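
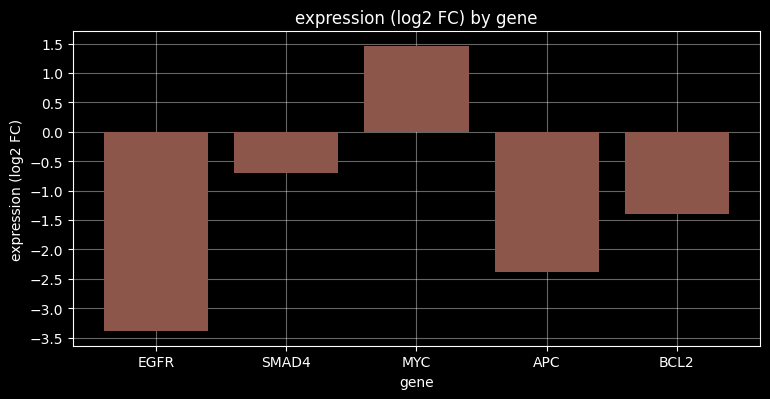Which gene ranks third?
Top 4: MYC ≈ 1.5, SMAD4 ≈ -0.5, BCL2 ≈ -1.5, APC ≈ -2.5.

BCL2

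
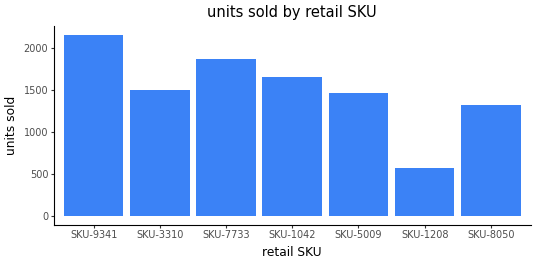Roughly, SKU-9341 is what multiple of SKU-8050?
SKU-9341 ≈ 2200, SKU-8050 ≈ 1400; 2200/1400 ≈ 1.57.

≈ 1.57×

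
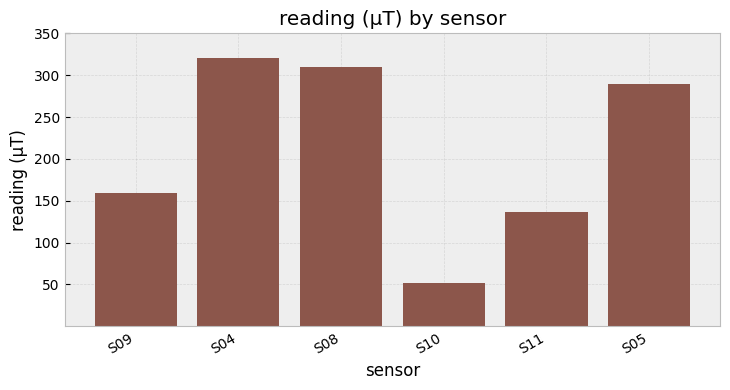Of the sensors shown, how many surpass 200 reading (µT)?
Above 200: S04, S08, S05.

3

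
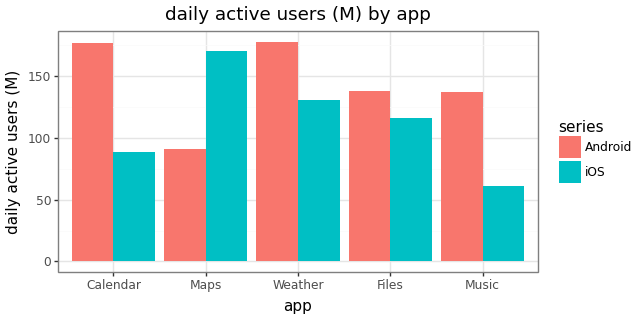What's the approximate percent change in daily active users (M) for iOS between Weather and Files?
Weather ≈ 140, Files ≈ 120; (120 − 140) / 140 ≈ -14.3%.

≈ -14.3%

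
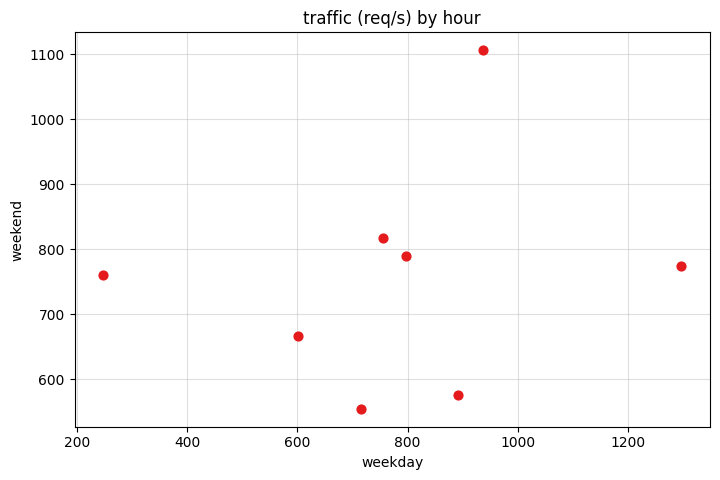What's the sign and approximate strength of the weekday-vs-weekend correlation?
Points are roughly uncorrelated; weak (|r| ≈ 0.2).

no clear correlation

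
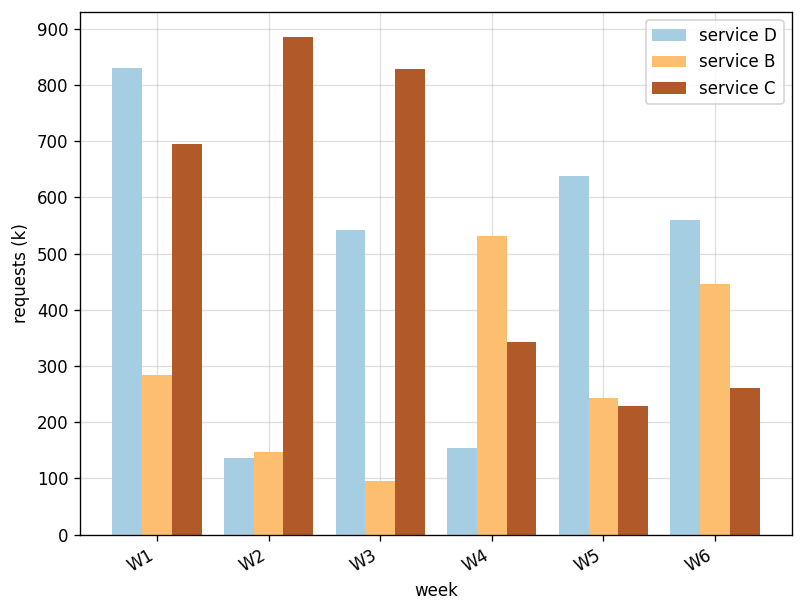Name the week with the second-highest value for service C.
W3

Top 3 for service C: W2 ≈ 900, W3 ≈ 800, W1 ≈ 700.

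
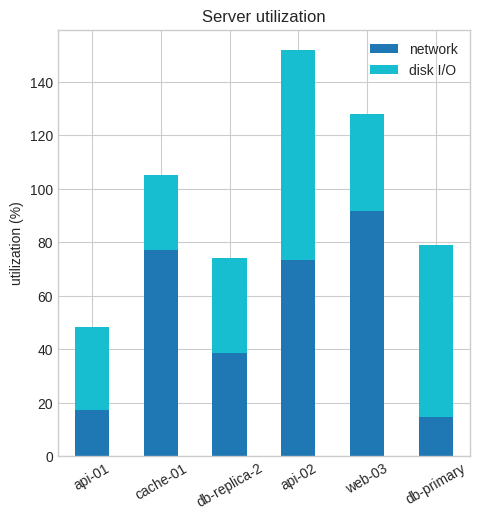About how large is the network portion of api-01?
≈ 20

network top ≈ 20, bottom ≈ 0; segment ≈ 20.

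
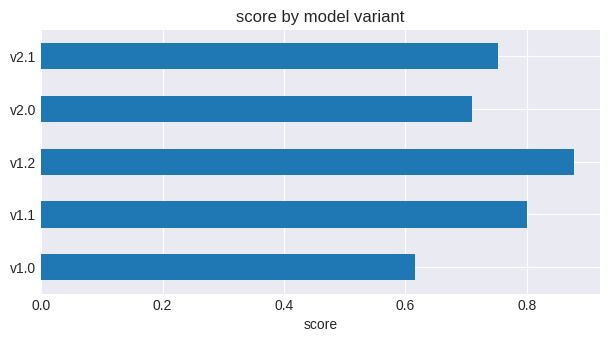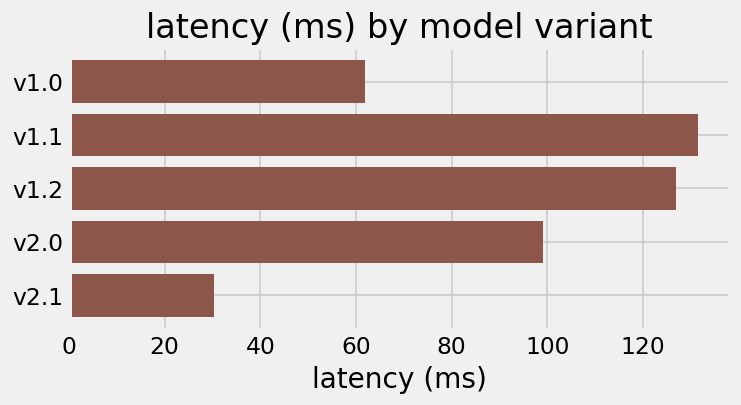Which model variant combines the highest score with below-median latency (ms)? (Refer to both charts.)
Chart 2 median latency (ms) ≈ 100; below-median model variants: v1.0, v2.1. Among those, v2.1 has the highest score (≈ 0.8).

v2.1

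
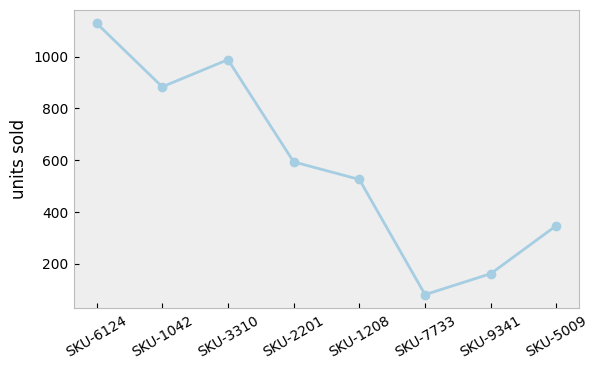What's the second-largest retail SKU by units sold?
SKU-3310

Top 3: SKU-6124 ≈ 1100, SKU-3310 ≈ 1000, SKU-1042 ≈ 900.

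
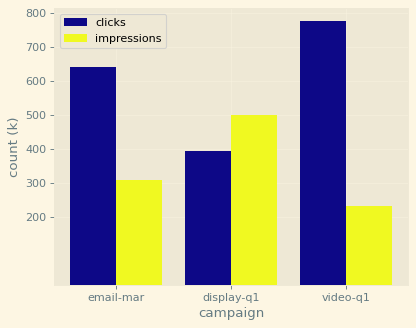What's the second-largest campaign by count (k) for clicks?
email-mar

Top 3 for clicks: video-q1 ≈ 800, email-mar ≈ 600, display-q1 ≈ 400.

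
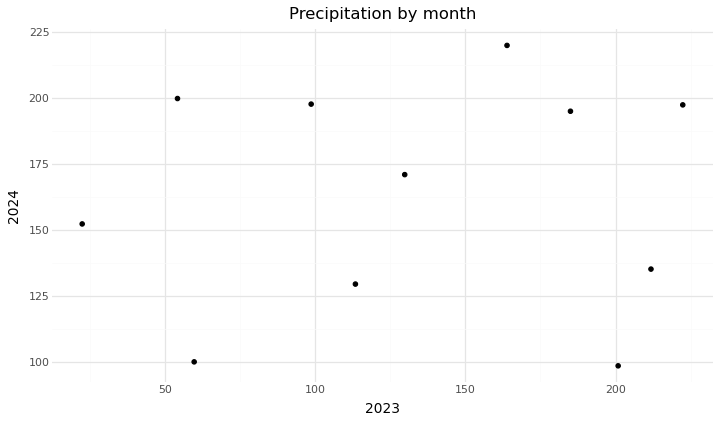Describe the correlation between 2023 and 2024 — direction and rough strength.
no clear correlation

Points are roughly uncorrelated; weak (|r| ≈ 0.1).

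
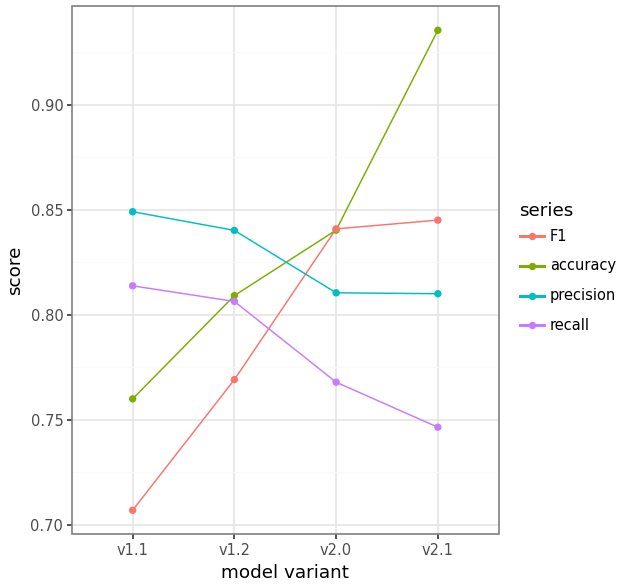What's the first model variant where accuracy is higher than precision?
v1.2: accuracy ≈ 0.80 vs precision ≈ 0.84 (not yet); v2.0: accuracy ≈ 0.84 vs precision ≈ 0.82 (first crossover).

v2.0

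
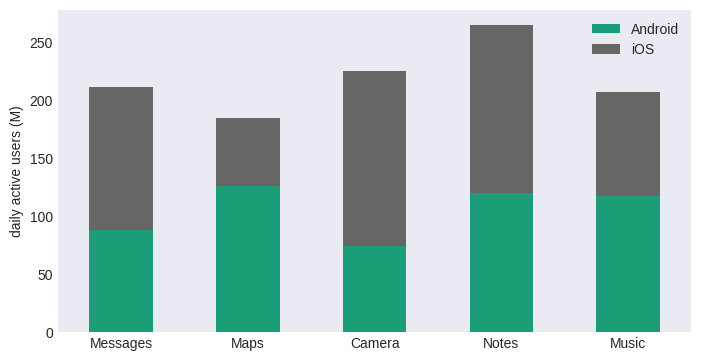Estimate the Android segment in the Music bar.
Android top ≈ 125, bottom ≈ 0; segment ≈ 125.

≈ 125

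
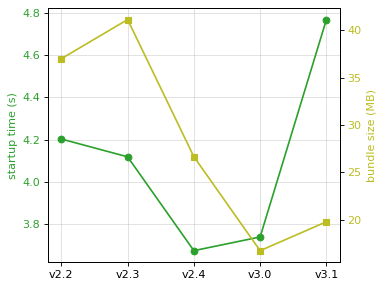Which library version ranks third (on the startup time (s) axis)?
v2.3

Top 4 (on the startup time (s) axis): v3.1 ≈ 4.8, v2.2 ≈ 4.2, v2.3 ≈ 4.1, v3.0 ≈ 3.7.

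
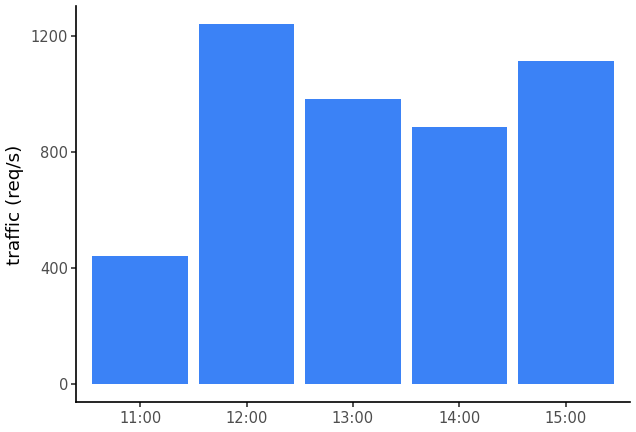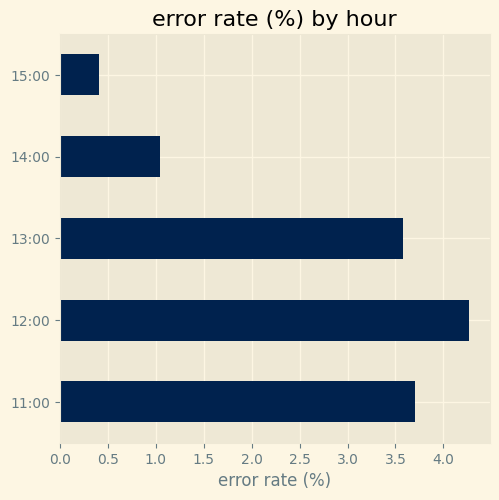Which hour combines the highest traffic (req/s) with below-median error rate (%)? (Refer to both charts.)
15:00

Chart 2 median error rate (%) ≈ 3.5; below-median hours: 14:00, 15:00. Among those, 15:00 has the highest traffic (req/s) (≈ 1200).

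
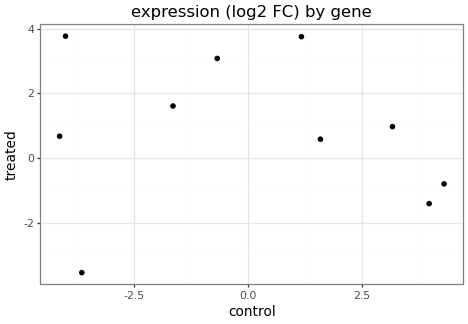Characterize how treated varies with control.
no clear correlation

Points are roughly uncorrelated; weak (|r| ≈ 0.1).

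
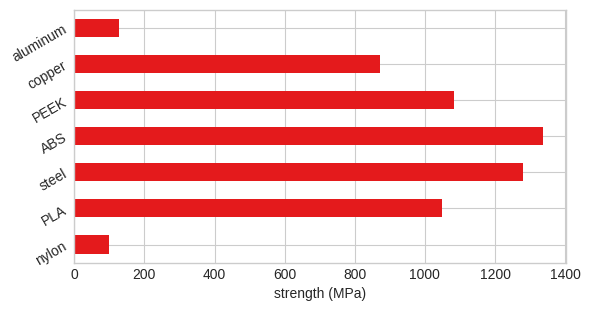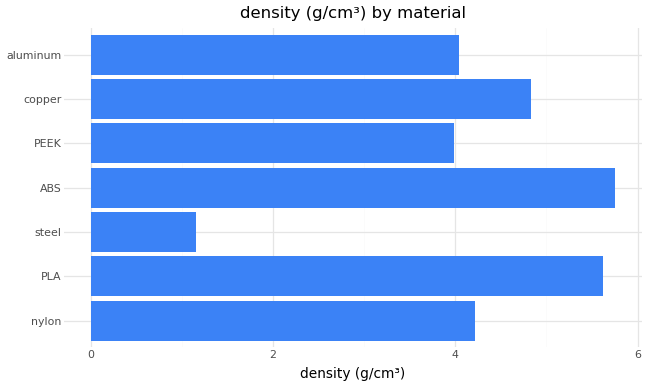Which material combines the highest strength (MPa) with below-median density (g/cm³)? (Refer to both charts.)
Chart 2 median density (g/cm³) ≈ 4; below-median materials: steel, PEEK, aluminum. Among those, steel has the highest strength (MPa) (≈ 1200).

steel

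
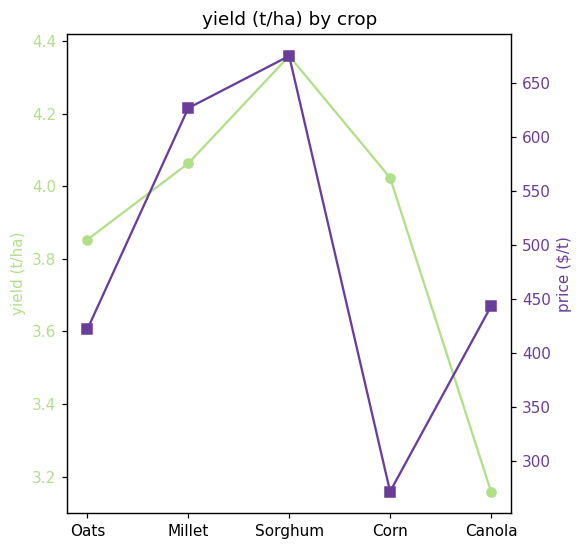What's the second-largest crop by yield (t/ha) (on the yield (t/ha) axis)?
Millet

Top 3 (on the yield (t/ha) axis): Sorghum ≈ 4.4, Millet ≈ 4.1, Corn ≈ 4.0.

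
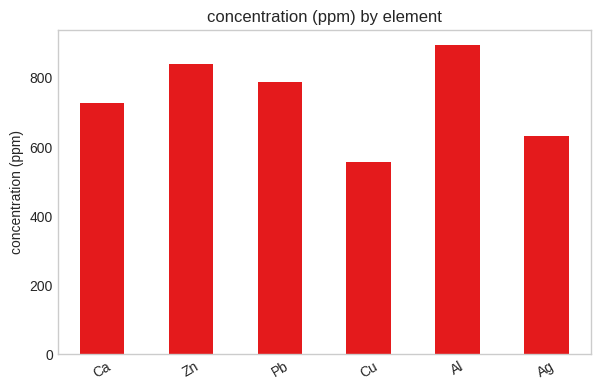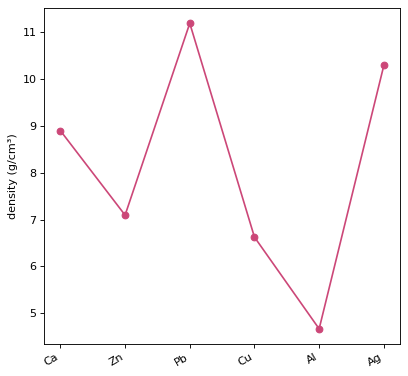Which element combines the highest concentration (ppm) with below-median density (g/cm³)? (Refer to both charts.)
Chart 2 median density (g/cm³) ≈ 8; below-median elements: Zn, Cu, Al. Among those, Al has the highest concentration (ppm) (≈ 900).

Al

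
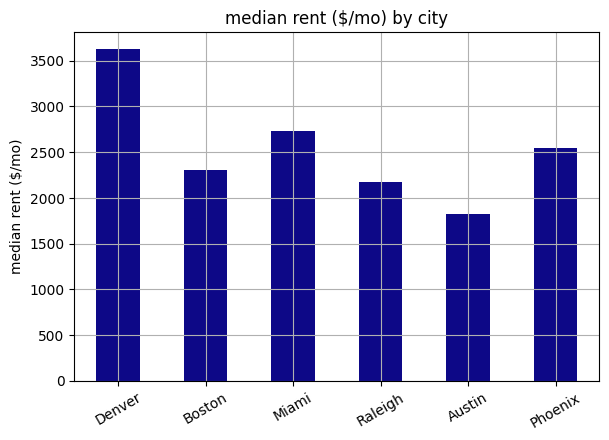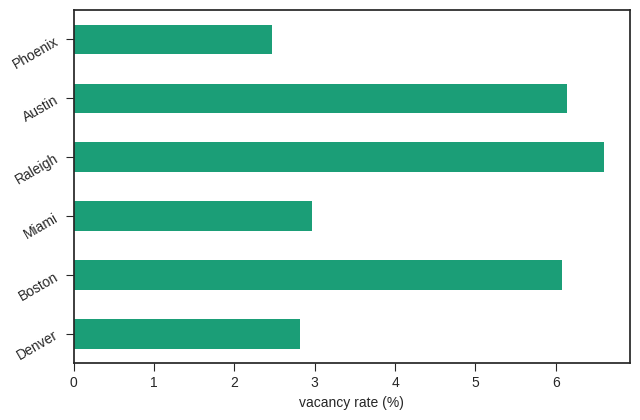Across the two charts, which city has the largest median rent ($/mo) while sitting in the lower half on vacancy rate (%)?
Chart 2 median vacancy rate (%) ≈ 5; below-median cities: Denver, Miami, Phoenix. Among those, Denver has the highest median rent ($/mo) (≈ 3500).

Denver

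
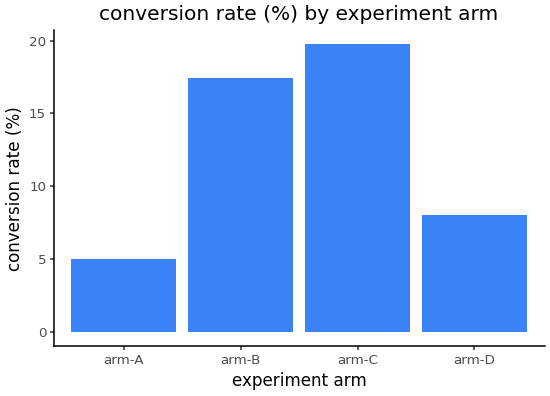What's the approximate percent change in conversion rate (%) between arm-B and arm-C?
arm-B ≈ 18, arm-C ≈ 20; (20 − 18) / 18 ≈ +11.1%.

≈ +11.1%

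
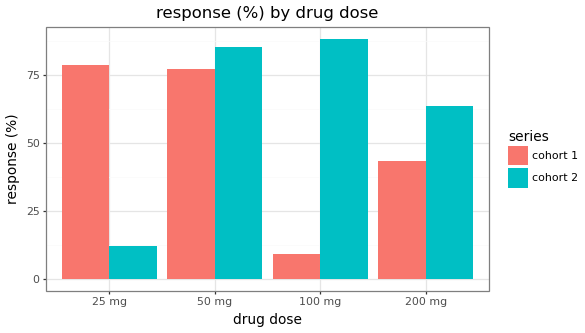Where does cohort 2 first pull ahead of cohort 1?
25 mg: cohort 2 ≈ 10 vs cohort 1 ≈ 80 (not yet); 50 mg: cohort 2 ≈ 90 vs cohort 1 ≈ 80 (first crossover).

50 mg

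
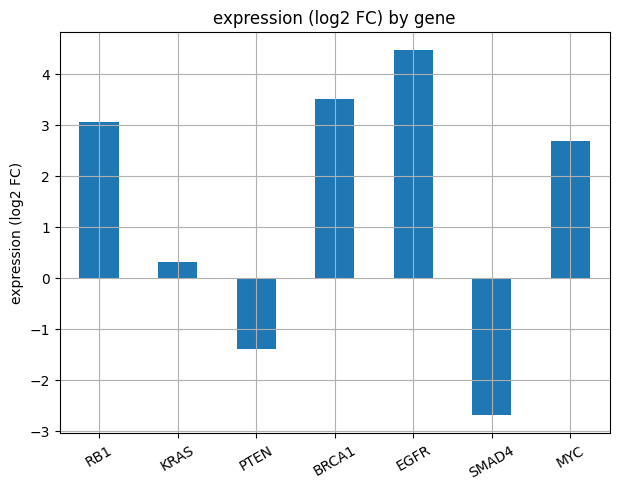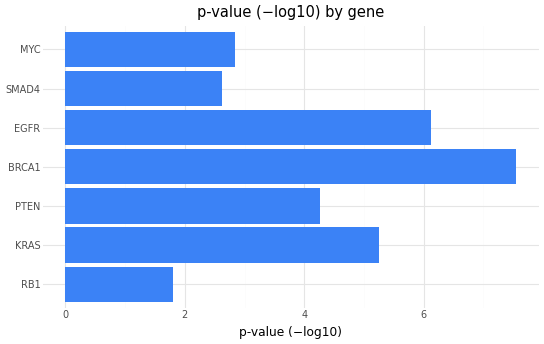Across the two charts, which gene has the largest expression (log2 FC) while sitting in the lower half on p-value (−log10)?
RB1

Chart 2 median p-value (−log10) ≈ 4; below-median genes: RB1, SMAD4, MYC. Among those, RB1 has the highest expression (log2 FC) (≈ 3).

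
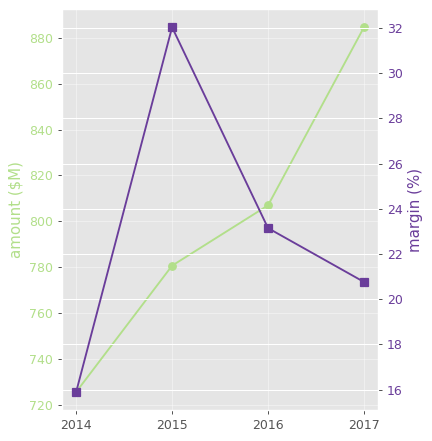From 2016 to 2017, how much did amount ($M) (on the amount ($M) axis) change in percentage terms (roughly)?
2016 ≈ 800, 2017 ≈ 880; (880 − 800) / 800 ≈ +10%.

≈ +10%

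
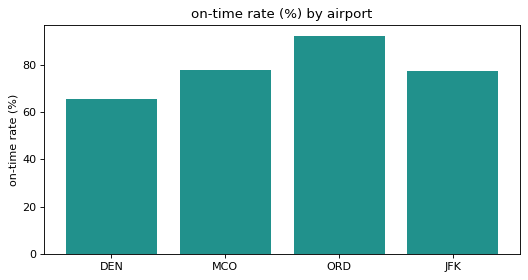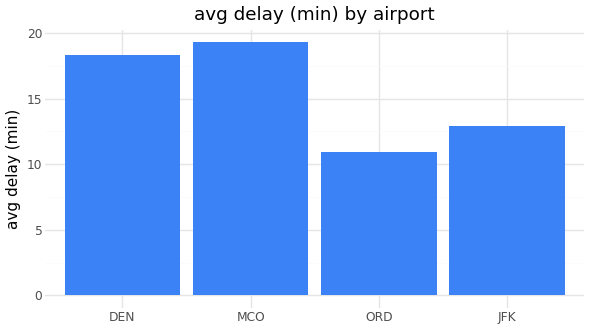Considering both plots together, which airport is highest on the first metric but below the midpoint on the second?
ORD

Chart 2 median avg delay (min) ≈ 16; below-median airports: ORD, JFK. Among those, ORD has the highest on-time rate (%) (≈ 90).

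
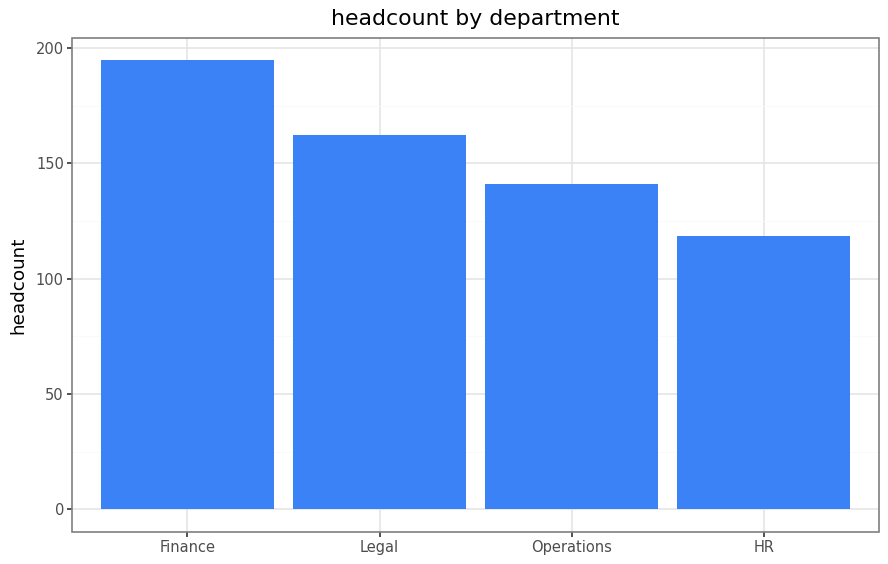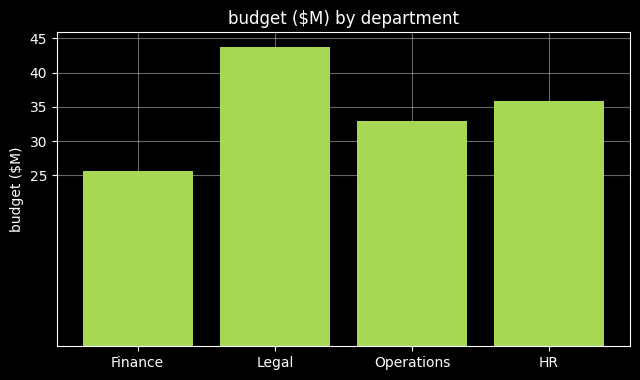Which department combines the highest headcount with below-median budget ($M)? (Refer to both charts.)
Chart 2 median budget ($M) ≈ 35; below-median departments: Finance, Operations. Among those, Finance has the highest headcount (≈ 200).

Finance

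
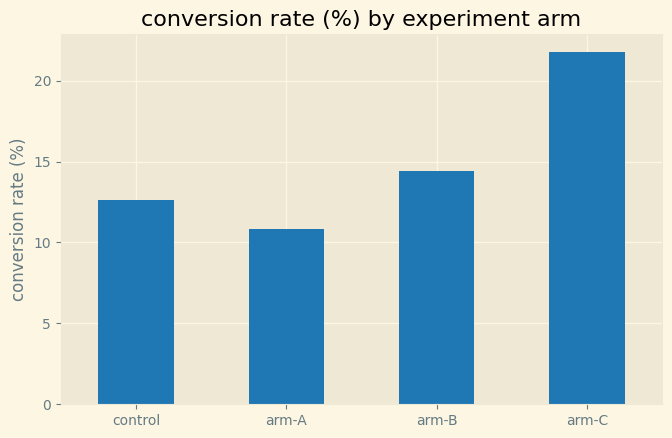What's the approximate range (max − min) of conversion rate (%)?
Max arm-C ≈ 22, min arm-A ≈ 10; range ≈ 12.

≈ 12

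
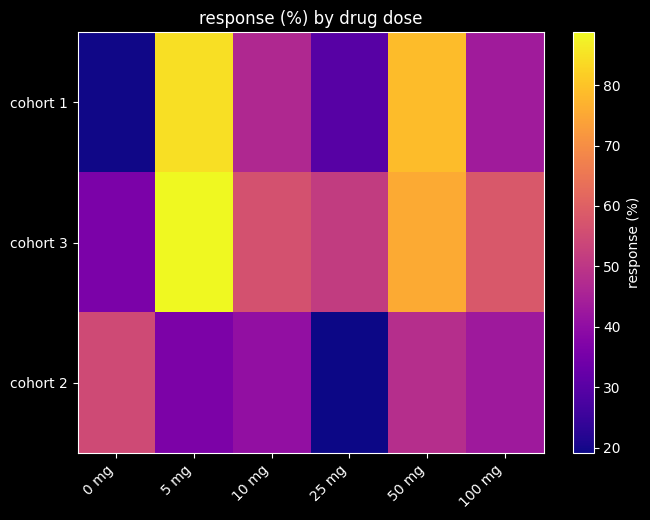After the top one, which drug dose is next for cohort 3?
Top 3 for cohort 3: 5 mg ≈ 90, 50 mg ≈ 80, 100 mg ≈ 60.

50 mg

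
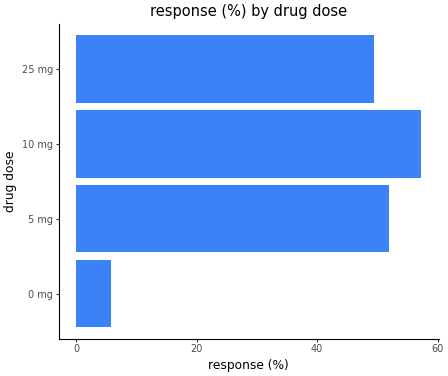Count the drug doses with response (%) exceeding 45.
3

Above 45: 5 mg, 10 mg, 25 mg.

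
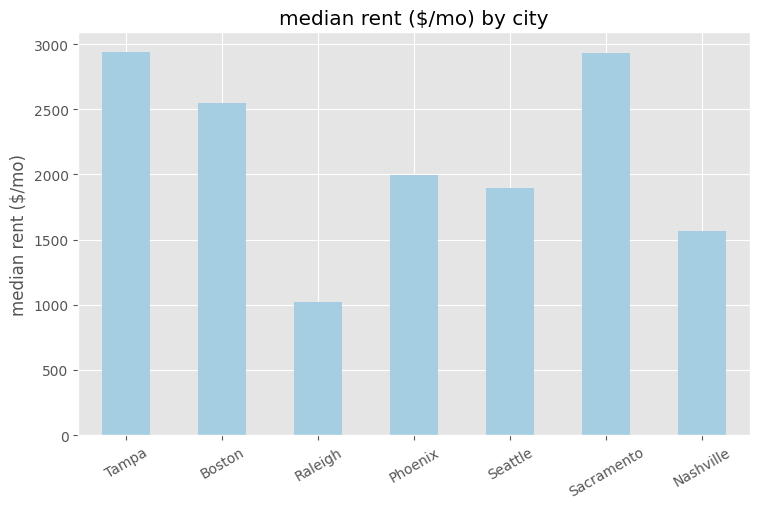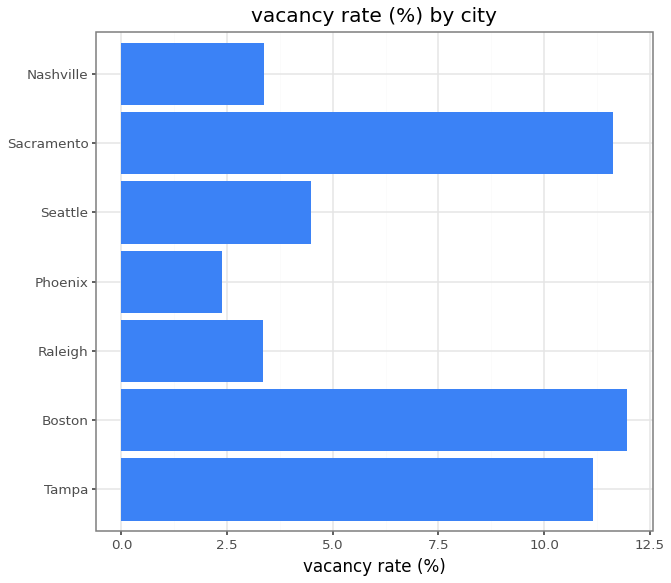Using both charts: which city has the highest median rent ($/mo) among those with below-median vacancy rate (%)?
Phoenix

Chart 2 median vacancy rate (%) ≈ 4; below-median cities: Raleigh, Phoenix, Nashville. Among those, Phoenix has the highest median rent ($/mo) (≈ 2000).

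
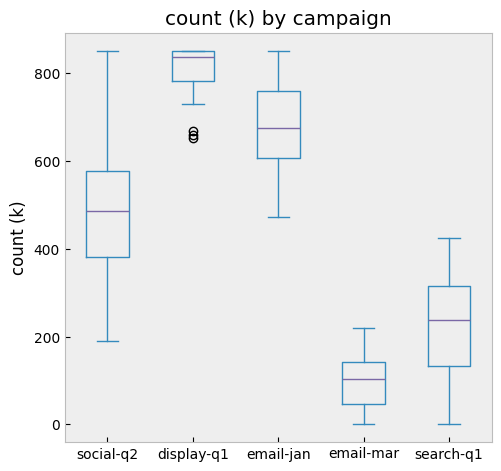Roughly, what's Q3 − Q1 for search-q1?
Q3 ≈ 300, Q1 ≈ 100; IQR ≈ 200.

≈ 200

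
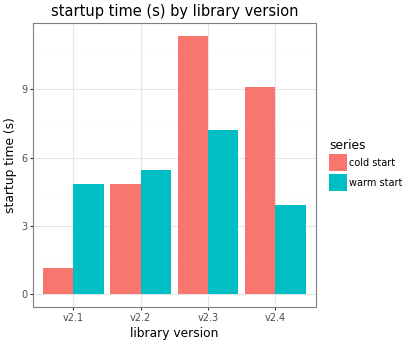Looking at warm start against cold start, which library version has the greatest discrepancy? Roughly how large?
v2.4, ≈ 5 s

v2.4: warm start ≈ 4, cold start ≈ 9 → gap ≈ 5. Next-largest (v2.3) is only ≈ 4.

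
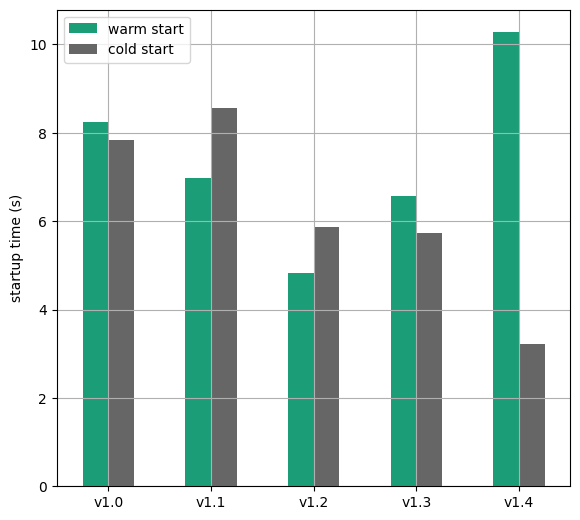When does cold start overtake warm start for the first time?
v1.0: cold start ≈ 8 vs warm start ≈ 8 (not yet); v1.1: cold start ≈ 9 vs warm start ≈ 7 (first crossover).

v1.1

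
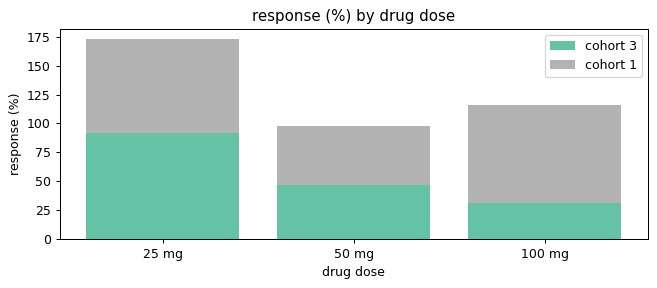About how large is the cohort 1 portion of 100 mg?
cohort 1 top ≈ 120, bottom ≈ 40; segment ≈ 80.

≈ 80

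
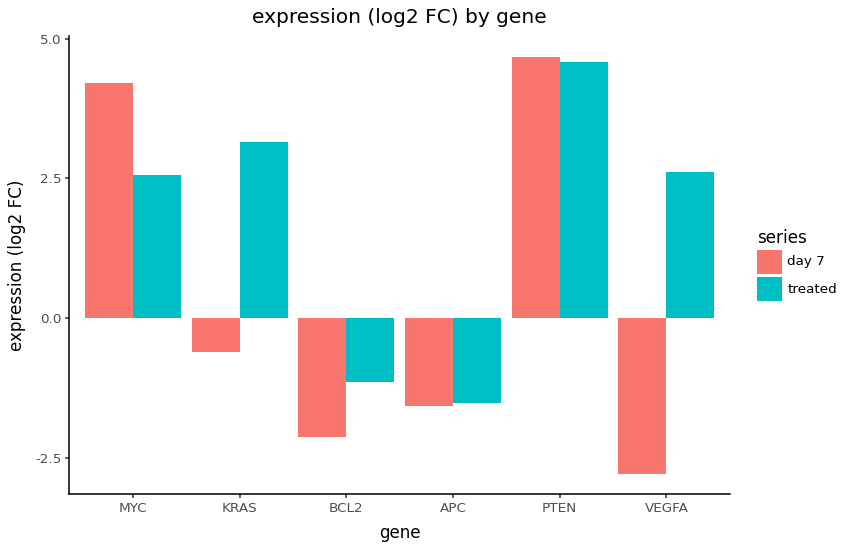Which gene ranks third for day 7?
Top 4 for day 7: PTEN ≈ 5, MYC ≈ 4, KRAS ≈ -1, APC ≈ -2.

KRAS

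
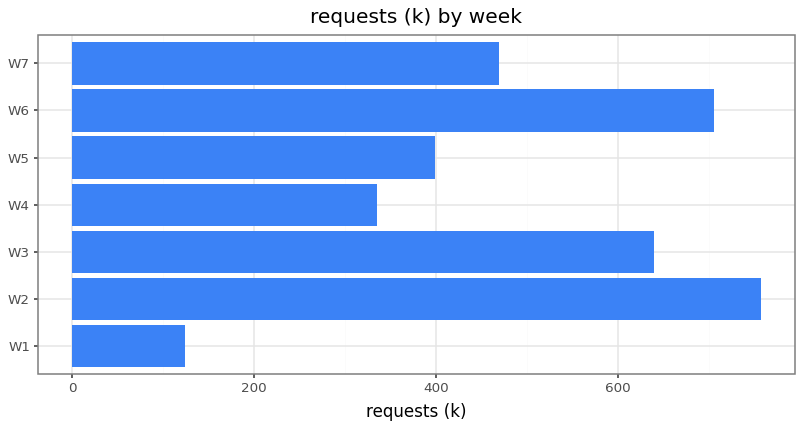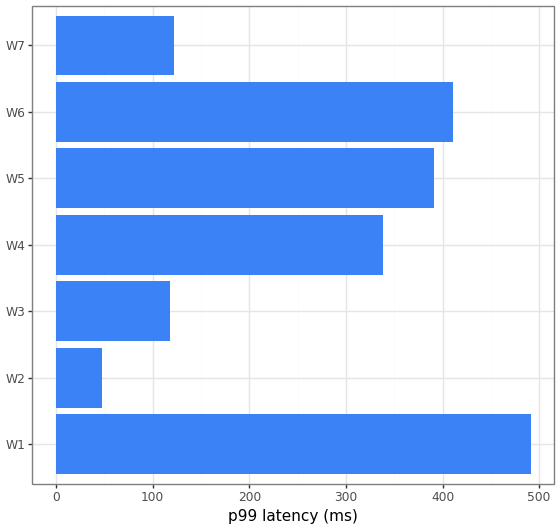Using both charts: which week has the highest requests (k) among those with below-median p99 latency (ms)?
Chart 2 median p99 latency (ms) ≈ 350; below-median weeks: W2, W3, W7. Among those, W2 has the highest requests (k) (≈ 800).

W2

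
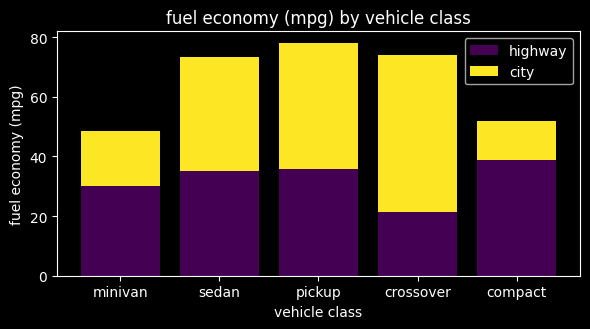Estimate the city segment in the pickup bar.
city top ≈ 80, bottom ≈ 40; segment ≈ 40.

≈ 40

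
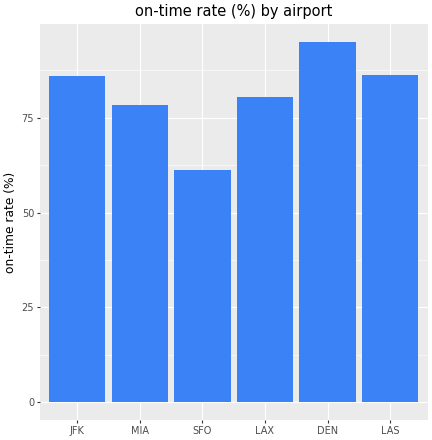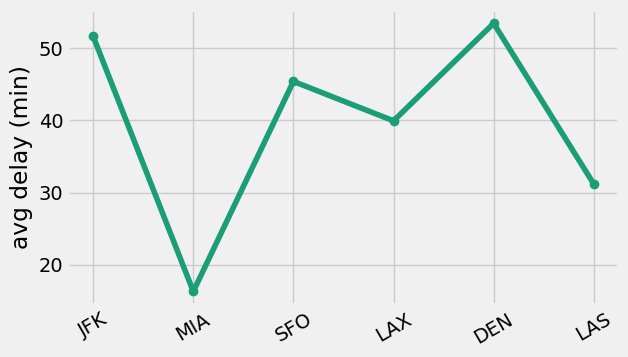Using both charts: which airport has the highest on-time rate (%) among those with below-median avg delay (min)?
LAS

Chart 2 median avg delay (min) ≈ 45; below-median airports: MIA, LAX, LAS. Among those, LAS has the highest on-time rate (%) (≈ 90).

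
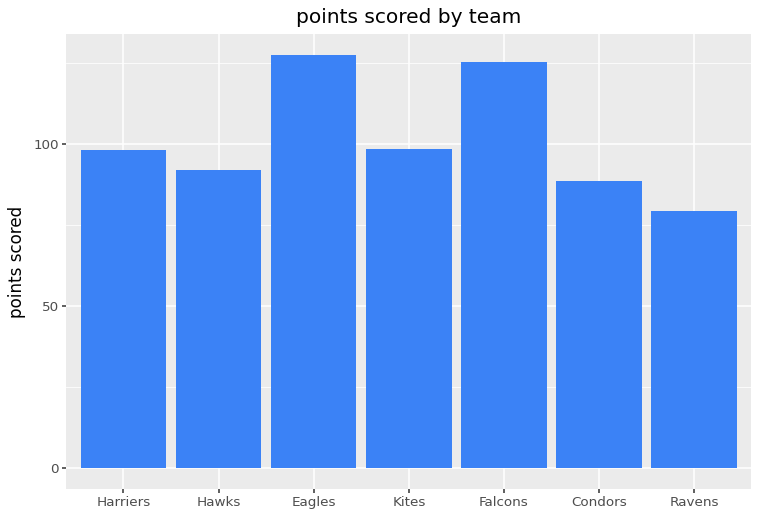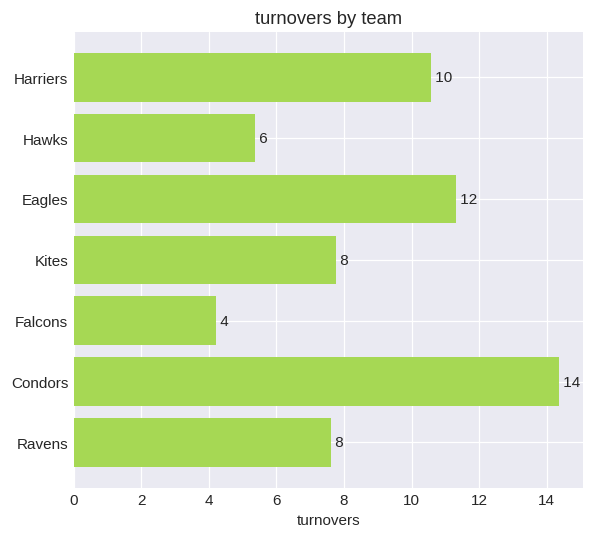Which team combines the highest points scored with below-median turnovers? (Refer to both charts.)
Chart 2 median turnovers ≈ 8; below-median teams: Hawks, Falcons, Ravens. Among those, Falcons has the highest points scored (≈ 120).

Falcons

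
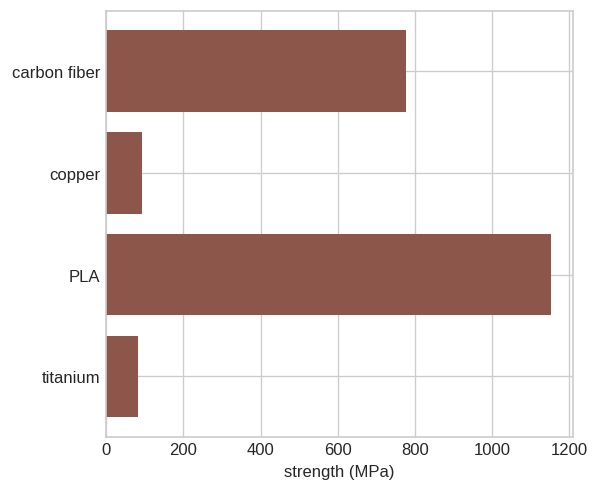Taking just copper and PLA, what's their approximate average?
(100 + 1200) / 2 ≈ 650.

≈ 650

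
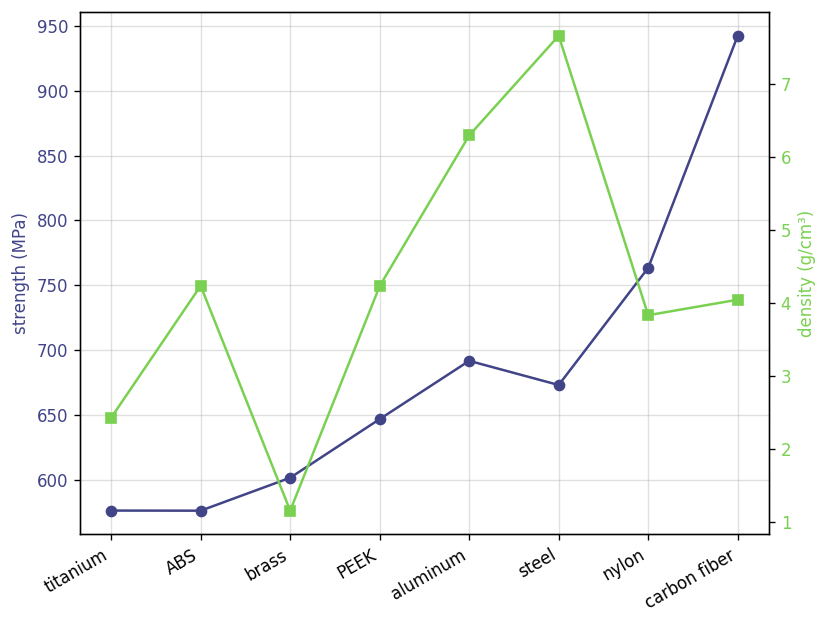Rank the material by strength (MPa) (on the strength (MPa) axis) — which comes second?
Top 3 (on the strength (MPa) axis): carbon fiber ≈ 950, nylon ≈ 750, aluminum ≈ 700.

nylon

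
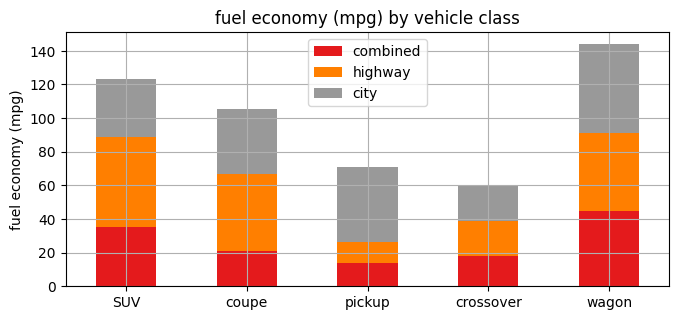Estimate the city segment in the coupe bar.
≈ 40

city top ≈ 100, bottom ≈ 60; segment ≈ 40.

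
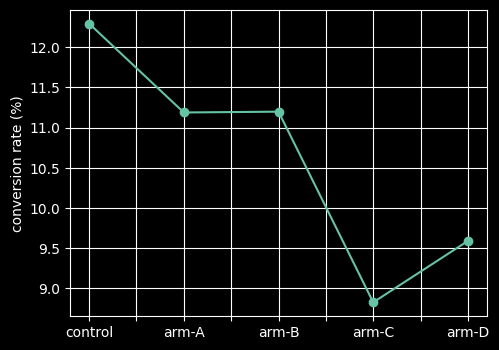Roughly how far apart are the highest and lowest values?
≈ 3.5

Max control ≈ 12.5, min arm-C ≈ 9.0; range ≈ 3.5.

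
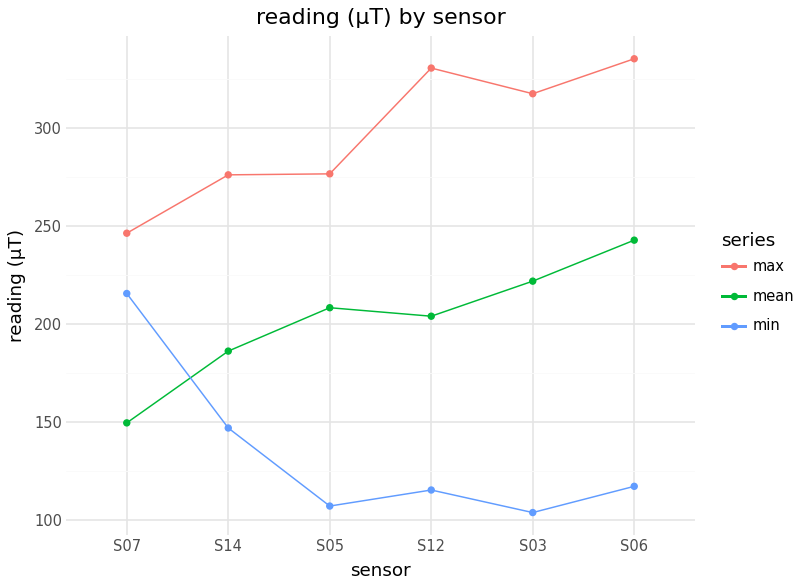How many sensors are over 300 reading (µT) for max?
3

Above 300: S12, S03, S06.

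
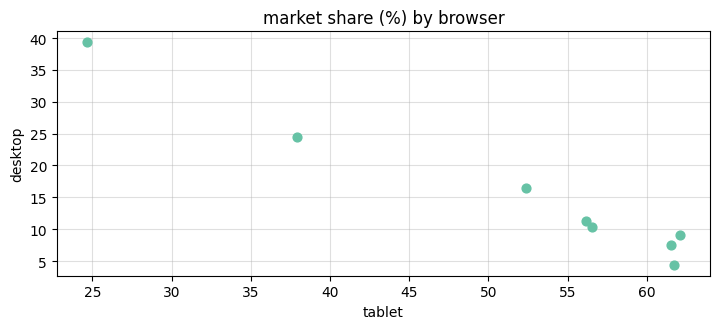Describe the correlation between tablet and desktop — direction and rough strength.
negative, strong

Points are negatively correlated; strong (|r| ≈ 1.0).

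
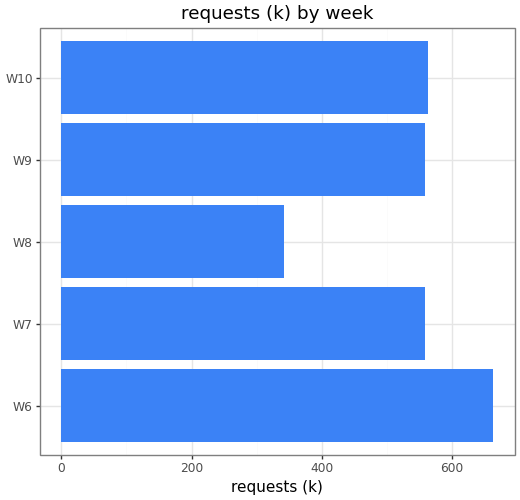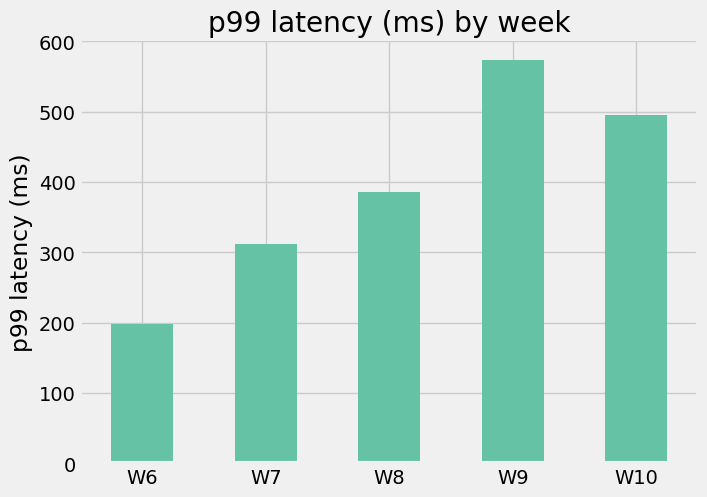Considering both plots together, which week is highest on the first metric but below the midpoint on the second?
W6

Chart 2 median p99 latency (ms) ≈ 400; below-median weeks: W6, W7. Among those, W6 has the highest requests (k) (≈ 700).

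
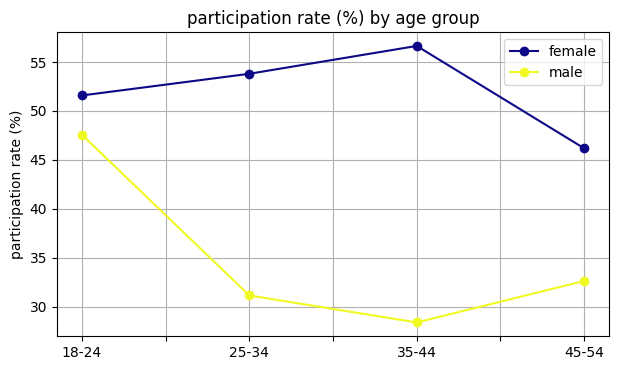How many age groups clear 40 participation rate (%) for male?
Above 40: 18-24.

1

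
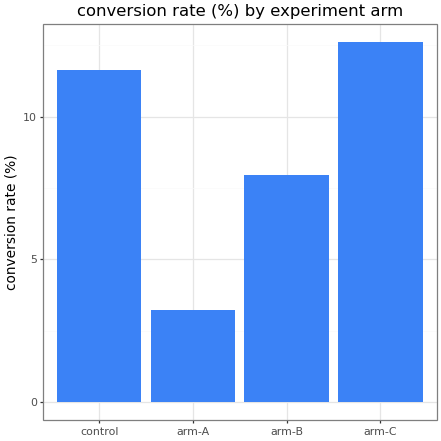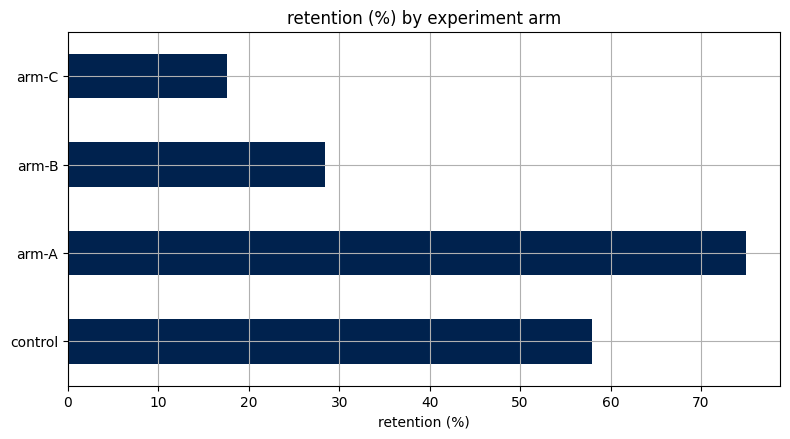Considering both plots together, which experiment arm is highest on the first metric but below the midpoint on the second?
Chart 2 median retention (%) ≈ 40; below-median experiment arms: arm-B, arm-C. Among those, arm-C has the highest conversion rate (%) (≈ 12).

arm-C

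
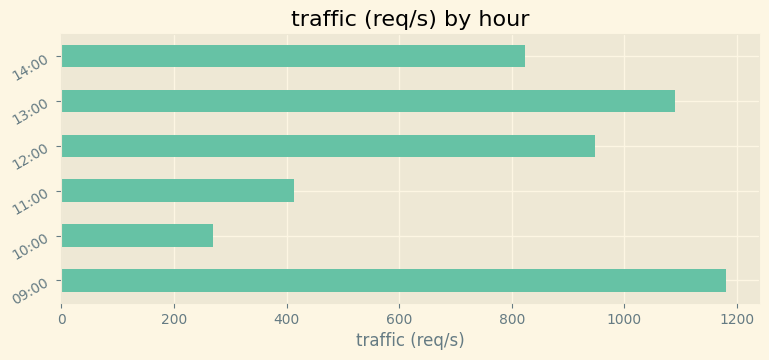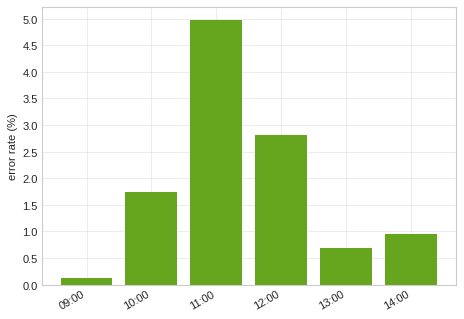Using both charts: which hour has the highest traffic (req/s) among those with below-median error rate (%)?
09:00

Chart 2 median error rate (%) ≈ 1.5; below-median hours: 09:00, 13:00, 14:00. Among those, 09:00 has the highest traffic (req/s) (≈ 1200).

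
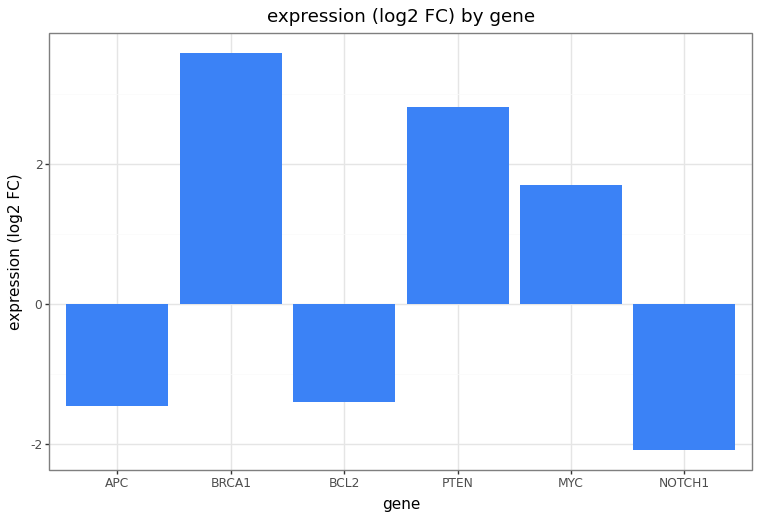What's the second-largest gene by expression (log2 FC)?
Top 3: BRCA1 ≈ 3.5, PTEN ≈ 3.0, MYC ≈ 1.5.

PTEN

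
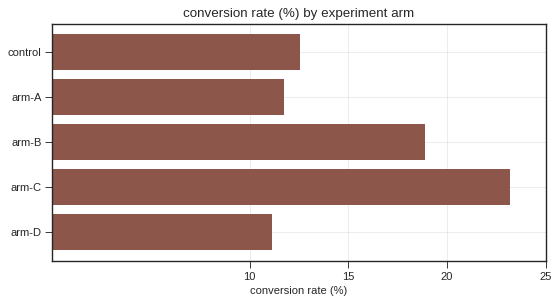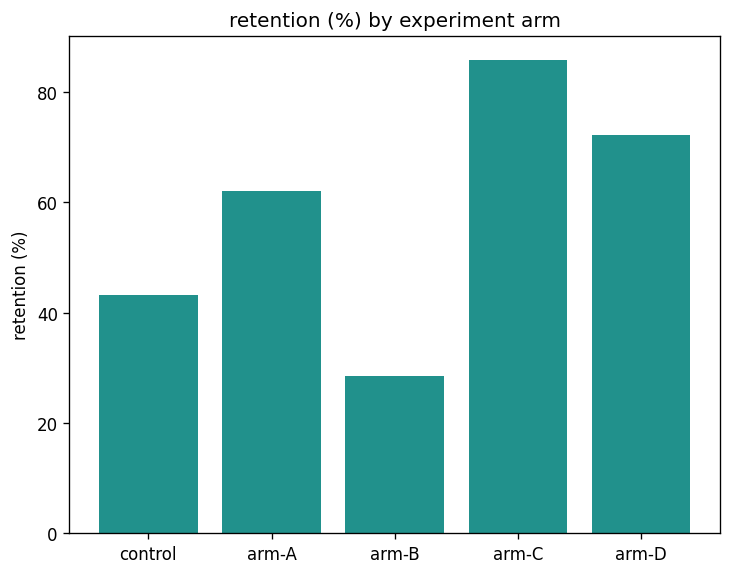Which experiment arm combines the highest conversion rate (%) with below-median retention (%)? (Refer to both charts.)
arm-B

Chart 2 median retention (%) ≈ 60; below-median experiment arms: control, arm-B. Among those, arm-B has the highest conversion rate (%) (≈ 20).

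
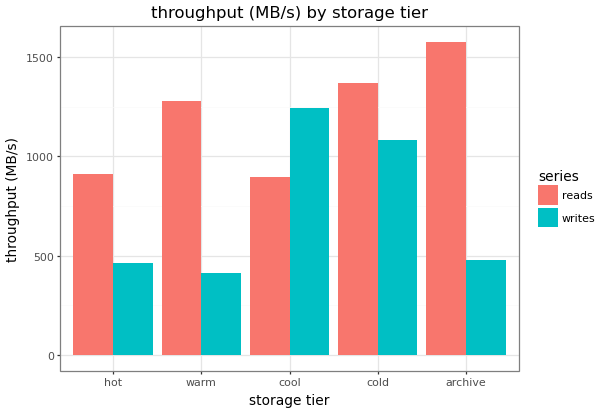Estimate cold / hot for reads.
≈ 1.4×

cold ≈ 1400, hot ≈ 1000; 1400/1000 ≈ 1.4.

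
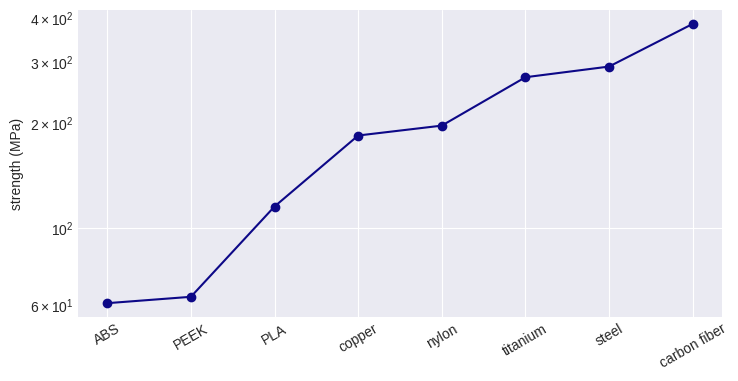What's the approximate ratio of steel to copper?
steel ≈ 300, copper ≈ 200; 300/200 ≈ 1.5.

≈ 1.5×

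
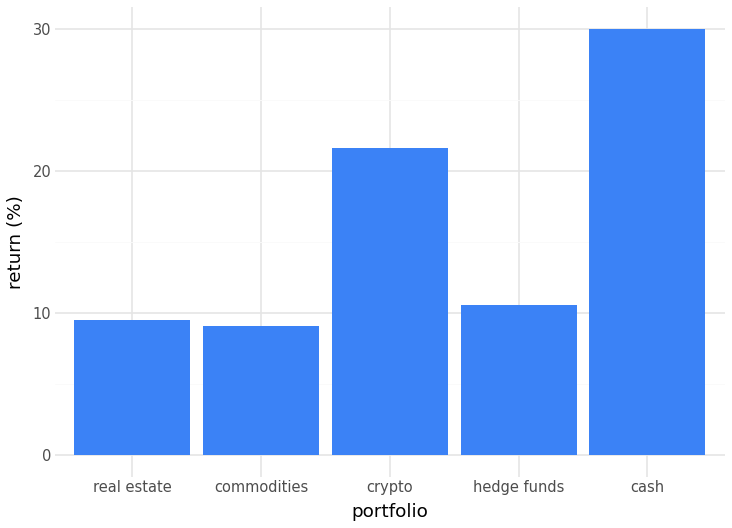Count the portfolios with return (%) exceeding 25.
Above 25: cash.

1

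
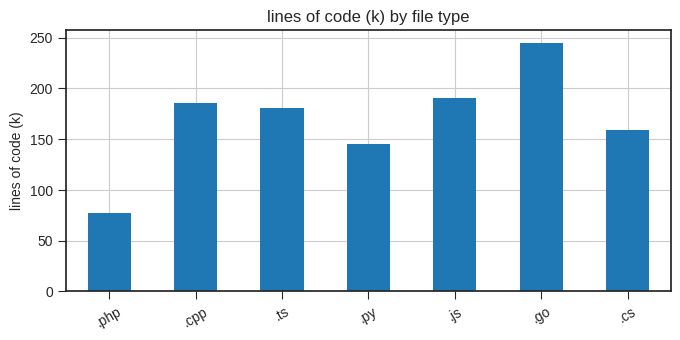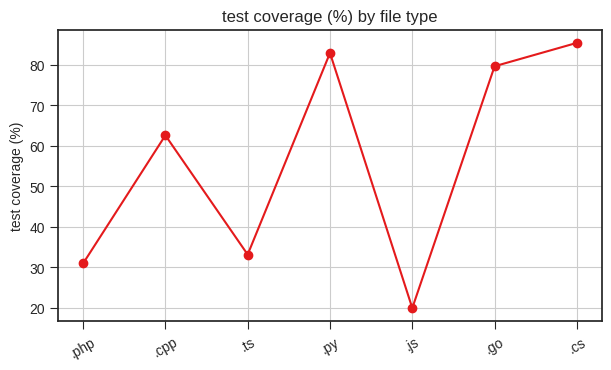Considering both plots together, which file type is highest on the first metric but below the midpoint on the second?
Chart 2 median test coverage (%) ≈ 60; below-median file types: .php, .ts, .js. Among those, .js has the highest lines of code (k) (≈ 200).

.js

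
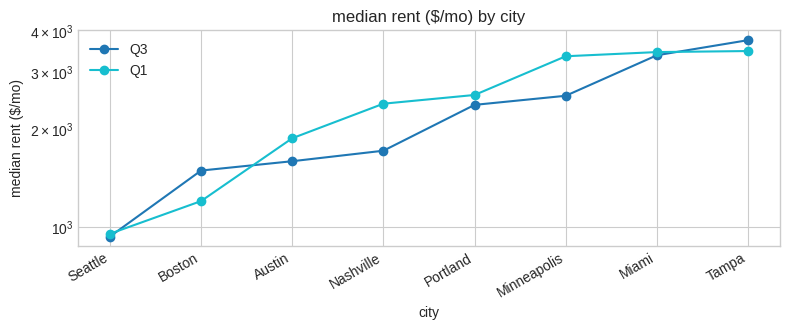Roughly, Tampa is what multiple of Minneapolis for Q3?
≈ 1.6×

Tampa ≈ 4000, Minneapolis ≈ 2500; 4000/2500 ≈ 1.6.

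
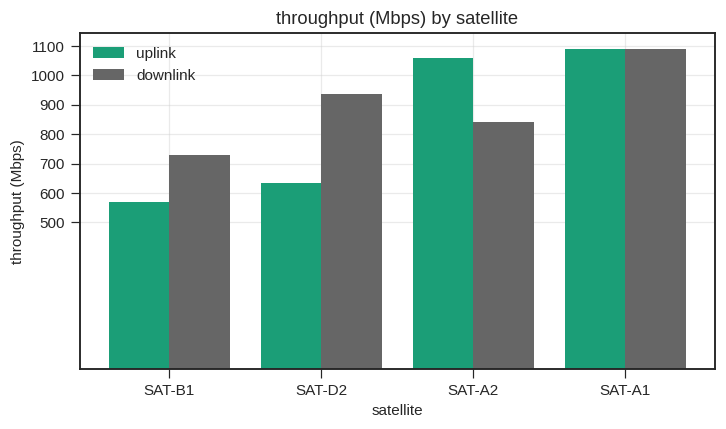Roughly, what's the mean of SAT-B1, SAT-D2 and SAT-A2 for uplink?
(600 + 600 + 1100) / 3 ≈ 767.

≈ 767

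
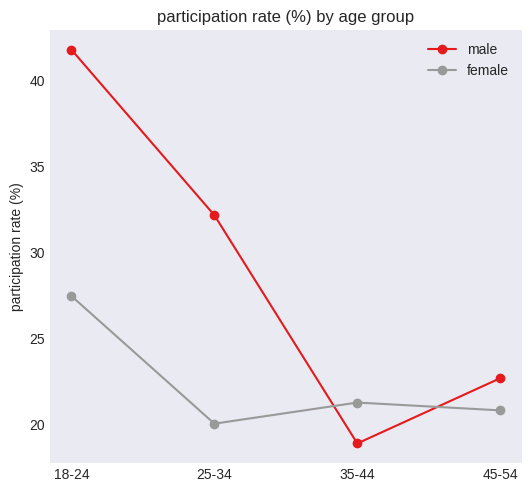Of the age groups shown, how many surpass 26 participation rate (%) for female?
1

Above 26: 18-24.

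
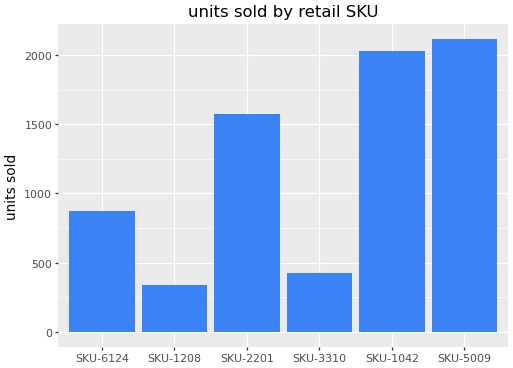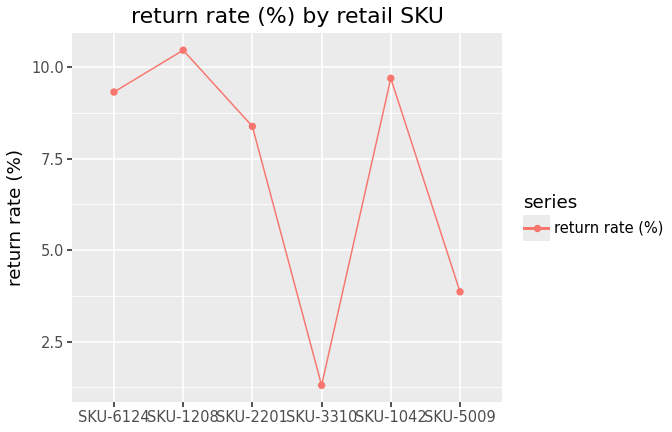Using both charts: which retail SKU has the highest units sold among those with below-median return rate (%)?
Chart 2 median return rate (%) ≈ 9; below-median retail SKUs: SKU-2201, SKU-3310, SKU-5009. Among those, SKU-5009 has the highest units sold (≈ 2200).

SKU-5009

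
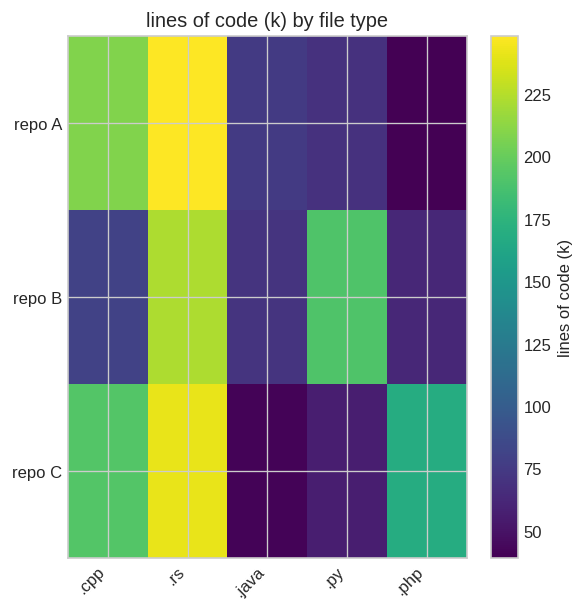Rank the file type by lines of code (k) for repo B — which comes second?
.py

Top 3 for repo B: .rs ≈ 220, .py ≈ 200, .cpp ≈ 80.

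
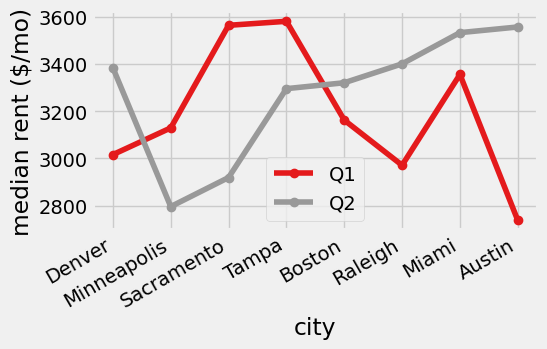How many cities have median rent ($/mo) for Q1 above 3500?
Above 3500: Sacramento, Tampa.

2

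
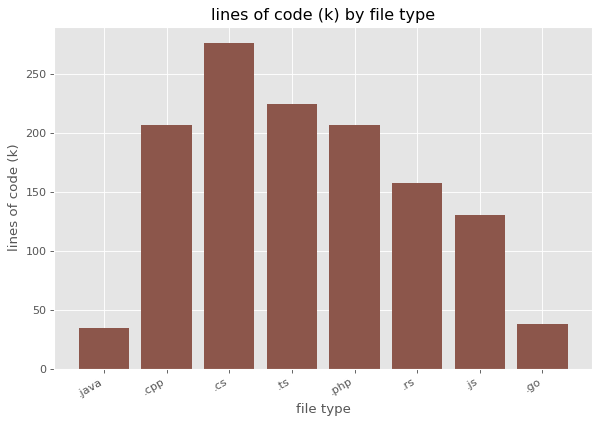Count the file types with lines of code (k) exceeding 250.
1

Above 250: .cs.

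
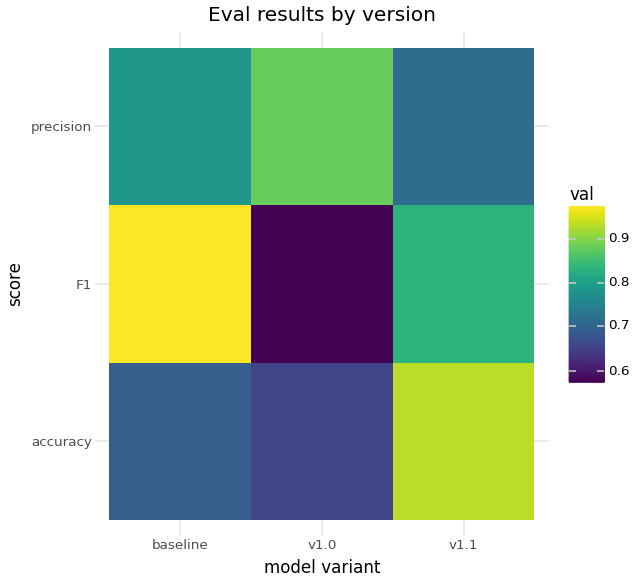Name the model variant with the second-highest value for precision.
baseline

Top 3 for precision: v1.0 ≈ 0.90, baseline ≈ 0.80, v1.1 ≈ 0.70.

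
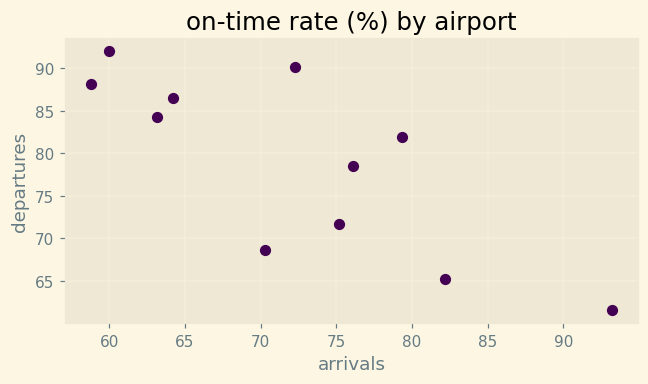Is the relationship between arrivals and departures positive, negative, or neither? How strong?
negative, strong

Points are negatively correlated; strong (|r| ≈ 0.8).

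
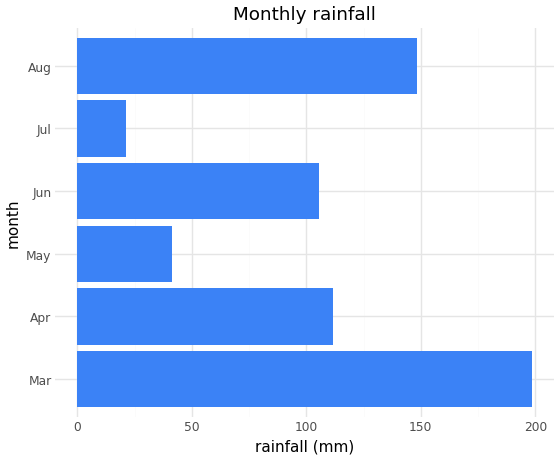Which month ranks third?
Apr

Top 4: Mar ≈ 200, Aug ≈ 140, Apr ≈ 120, Jun ≈ 100.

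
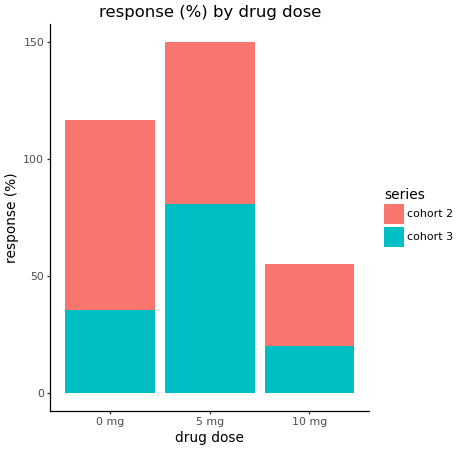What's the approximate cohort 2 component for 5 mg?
≈ 80

cohort 2 top ≈ 160, bottom ≈ 80; segment ≈ 80.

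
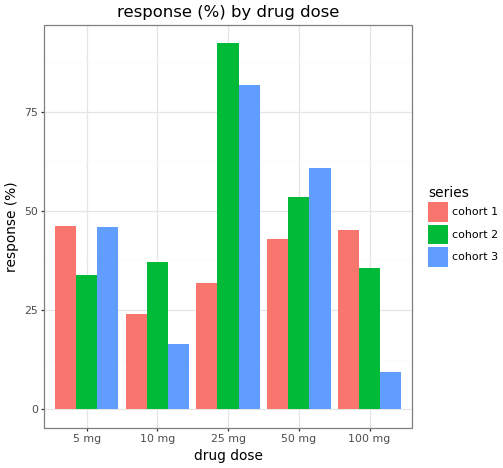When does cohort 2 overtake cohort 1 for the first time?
10 mg

5 mg: cohort 2 ≈ 30 vs cohort 1 ≈ 50 (not yet); 10 mg: cohort 2 ≈ 40 vs cohort 1 ≈ 20 (first crossover).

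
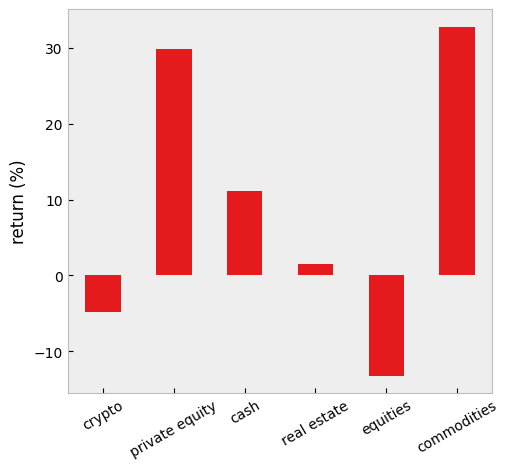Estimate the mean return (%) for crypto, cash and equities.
≈ -3

(-5 + 10 + -15) / 3 ≈ -3.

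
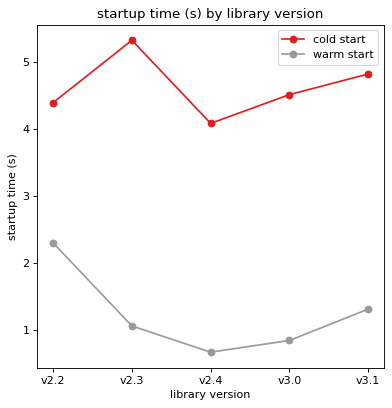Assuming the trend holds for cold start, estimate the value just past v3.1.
Last three: 4.0, 4.5, 5.0 → slope ≈ 0.5/step → next ≈ 5.5.

≈ 5.5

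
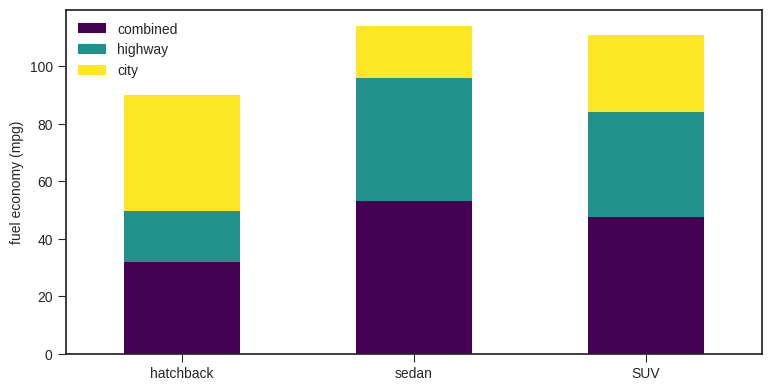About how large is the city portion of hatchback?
≈ 40

city top ≈ 90, bottom ≈ 50; segment ≈ 40.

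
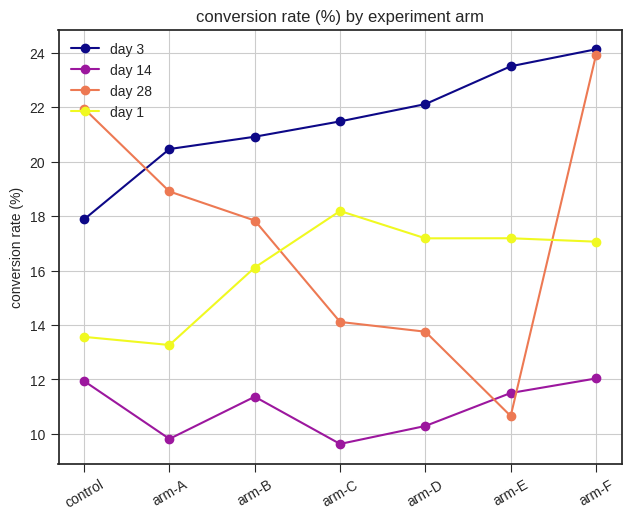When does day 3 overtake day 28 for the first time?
arm-A

control: day 3 ≈ 18 vs day 28 ≈ 22 (not yet); arm-A: day 3 ≈ 20 vs day 28 ≈ 18 (first crossover).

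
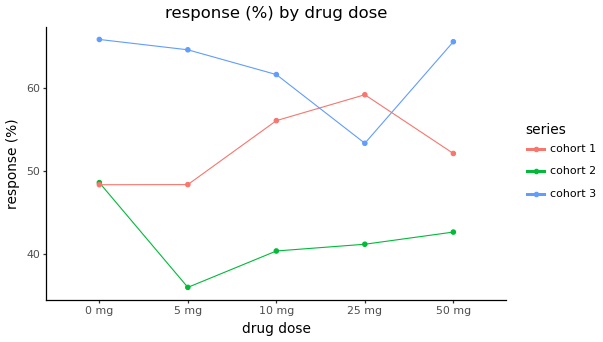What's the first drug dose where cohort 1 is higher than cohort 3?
10 mg: cohort 1 ≈ 55 vs cohort 3 ≈ 60 (not yet); 25 mg: cohort 1 ≈ 60 vs cohort 3 ≈ 55 (first crossover).

25 mg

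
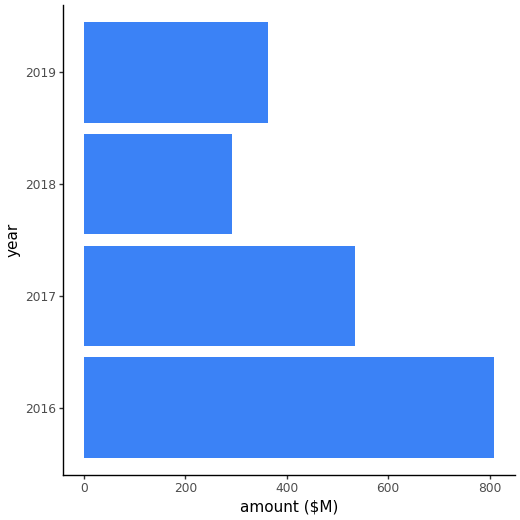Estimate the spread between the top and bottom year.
Max 2016 ≈ 800, min 2018 ≈ 300; range ≈ 500.

≈ 500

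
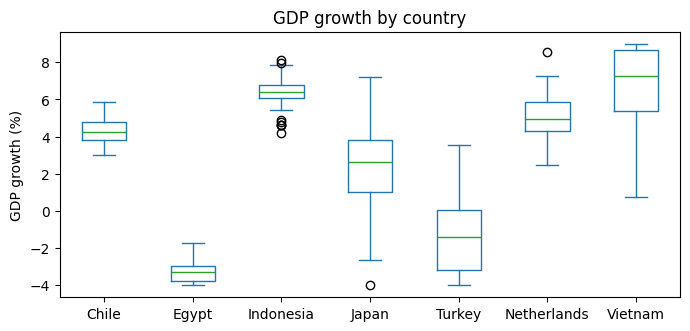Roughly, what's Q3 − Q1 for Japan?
≈ 3

Q3 ≈ 4, Q1 ≈ 1; IQR ≈ 3.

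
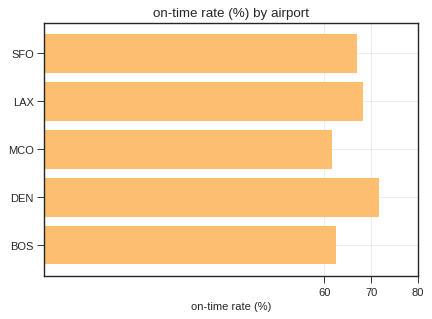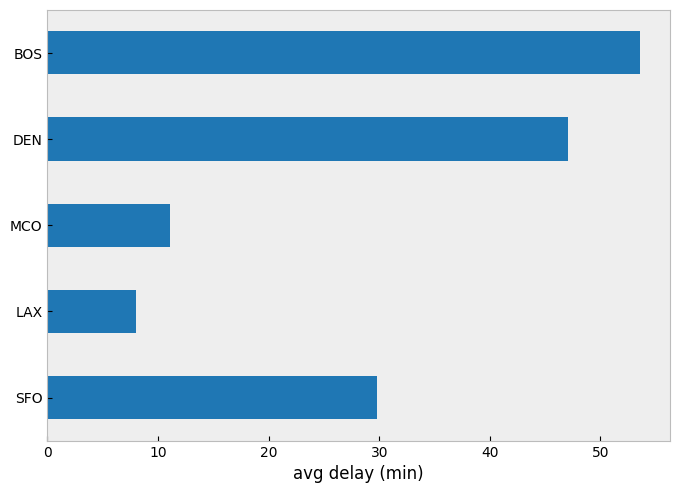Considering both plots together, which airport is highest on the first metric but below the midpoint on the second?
LAX

Chart 2 median avg delay (min) ≈ 30; below-median airports: LAX, MCO. Among those, LAX has the highest on-time rate (%) (≈ 70).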